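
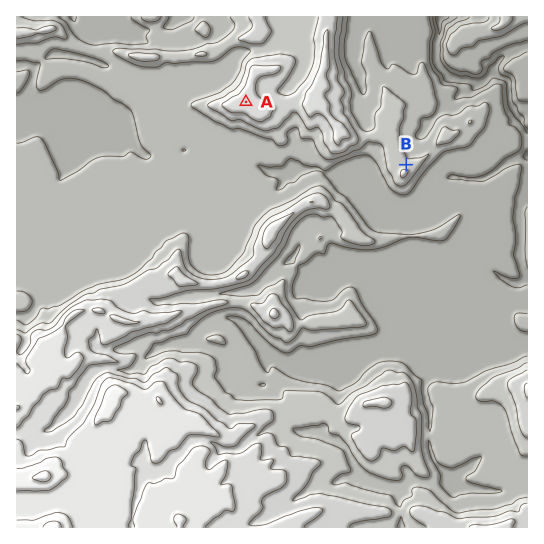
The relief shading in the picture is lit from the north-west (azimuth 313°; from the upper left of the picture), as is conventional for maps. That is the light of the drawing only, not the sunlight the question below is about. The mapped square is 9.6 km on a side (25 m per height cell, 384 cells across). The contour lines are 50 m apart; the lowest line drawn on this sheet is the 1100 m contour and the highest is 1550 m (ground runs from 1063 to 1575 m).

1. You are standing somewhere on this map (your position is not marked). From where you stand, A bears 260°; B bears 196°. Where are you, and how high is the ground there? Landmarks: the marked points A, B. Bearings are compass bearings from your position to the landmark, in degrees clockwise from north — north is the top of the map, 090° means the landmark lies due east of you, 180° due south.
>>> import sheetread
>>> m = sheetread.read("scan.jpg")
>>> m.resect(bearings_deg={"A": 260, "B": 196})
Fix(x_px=433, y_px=69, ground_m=1190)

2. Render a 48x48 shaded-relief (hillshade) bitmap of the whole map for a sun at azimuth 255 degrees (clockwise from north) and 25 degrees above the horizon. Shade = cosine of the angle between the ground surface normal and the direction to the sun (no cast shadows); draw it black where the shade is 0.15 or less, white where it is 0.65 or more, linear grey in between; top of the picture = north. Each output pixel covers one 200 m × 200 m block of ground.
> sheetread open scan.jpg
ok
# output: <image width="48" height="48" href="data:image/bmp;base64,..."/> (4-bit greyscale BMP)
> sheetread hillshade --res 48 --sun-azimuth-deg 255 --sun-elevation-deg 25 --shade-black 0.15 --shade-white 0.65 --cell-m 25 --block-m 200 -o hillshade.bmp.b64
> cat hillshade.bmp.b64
<image width="48" height="48" href="data:image/bmp;base64,Qk32BAAAAAAAAHYAAAAoAAAAMAAAADAAAAABAAQAAAAAAIAEAAATCwAAEwsAABAAAAAAAAAAAAAAABEREQAiIiIAMzMzAERERABVVVUAZmZmAHd3dwCIiIgAmZmZAKqqqgC7u7sAzMzMAN3d3QDu7u4A////AGiWNHiIipmXVnd3iYd2d3iId6ypdWVmVYiHZ4mHeZmXZ3h2ZomIdneIZqt1JHZ4iYiIiZh3eJiYd4dlZmeIdmZmVpljNod4mpmYiYd3aJiZh4dmd3ZWZmZmaKlTaIiIiJmFZ3h3Z4iah3dniHZVVnd5qHh1eZmZiJmFV3d3Znmrhndnd3ZmZ2e8lplEiJmZmHeGaIh3Z6h7lVd2ZlVndlrZeJYnmImaqkaHiph3eJl4lkd4dVVnZo3IiYM5mIiazVaJu5iIeJmXeZdVdkVnec2omXE5mHib3mZ4m7mHeImphjR3RFeImrupmWA5mHic71VmityGeJqWQRRndmeImrupmFA5mIic70Vnac62eJhCIzRndniYdpy5hjBKqZmc7ndmV77HZnYiNUVWZ5p2RIupdyBqiZqr3ZmGVZ2lJIYzRVVXiZZWVomqhyBoeJqru4mXdElzR6hUVUV5d3Z3eImqhiN3iJmZmruXdlZmNZllZTaYVniIiImZhkaIiIiImuyWZlVVdmh2ZnmFaKmIiIiIh3iIiIiImKu3VViGVoh4mZdWjMh4iIiId4iIiIiJmZmYdnmpd3h2Z4ZY3shomZmFV4iIiIiau4mbt4qod3ZVRHiM/5M4mZgyV4iIiImau3iKy4dTVmeHZlat2lA3eJUVeIiIiImqh1V4mpZVd3d3iZh4mTBXeZVHiIiIiJmYd2Z4iJmImImph2ZnmVNXeZd4mHeIiJmGeHiIiIh4qpmnI3q1JoVXiIiIiIiIiIh3h4iJiIiImrqSBHrKUld4h3iIiJl3iHiZdoiIiIiIiruTJom8tiWId4mZmIiJh4iHd4iIiIiIiaqVRomt6SKKeLymZ4iah3iHdniIiIiIiZmXVoic/CBamcpEZ4mYd3eIdneIiImIiZmHd4ib3HE4q7QVd4iZh3eHZneIiJmIiYiIeIiJqqhWqlE3iIiJmHeHZneImYiIiYeIiIiImZq5UgNomZh5mYd3ZHeIiYiImXeJiIiIiImpQDaJq5Z4mIh3U3eIiIiIqGeJmIiYh3iYVGiK7nNXiImoU3eIiIiIl3iImYiHd4iZh4ic/WJGiZh5ZHiIiIiIiIiIiYh3mYiauWes6lZVeZl1VoiIiIiIiJiIiIiJqpic7XR6xzeXeIiHU4iIiIiIiZiIiZmqu5ec7YM5pTeshWd3U4iIiIiIiZiImru82me8zFA6pUabh2VmMoiIiIiImZiJq93Mt1fMpxFrpkaIiYVTNoiIiIiJmYibzN25dWjLdBJ7p1ZleHdRbYiIiIiZiIiZmau4RGjKZCFrpmdlRXhjn4iIiJmYiIiIiJrLZnisgwGLhndSJVqWv4iIiZiImpmImZrep2WMkgKqZ3cwbKZs7IiIiIib3JeJmYjOp2VrsgS4V3cF+4RsuZmImZm8p2V5mGWMuXZ8sQa3V4gq+XdXq5h5lmeGZ4d4mpqrlmisogWnV4g6+neId3eGEXiImrmKuWnMllecswSXZ4k224iXZ1ZjBaiJvaVYuXq7lmeLtQKHaIkSq5nLZQ=="/>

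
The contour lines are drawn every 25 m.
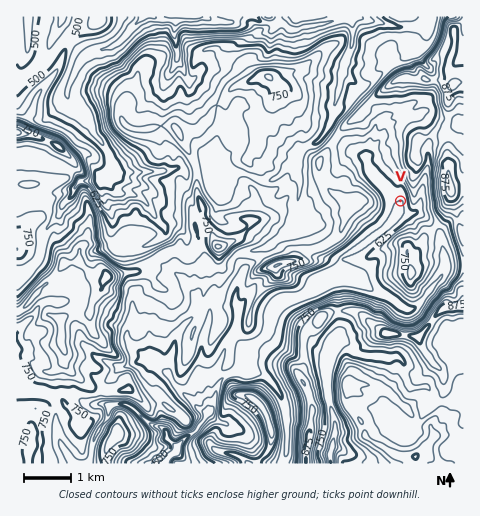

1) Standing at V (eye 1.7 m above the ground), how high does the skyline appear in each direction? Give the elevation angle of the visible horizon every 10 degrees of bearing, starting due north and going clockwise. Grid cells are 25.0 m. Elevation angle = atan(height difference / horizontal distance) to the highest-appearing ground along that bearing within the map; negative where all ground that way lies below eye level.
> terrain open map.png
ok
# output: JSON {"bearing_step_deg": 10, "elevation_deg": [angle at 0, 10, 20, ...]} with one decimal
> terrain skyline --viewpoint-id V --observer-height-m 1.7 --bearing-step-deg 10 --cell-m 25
{"bearing_step_deg": 10, "elevation_deg": [7.1, 10.2, 12.6, 14.1, 14.4, 14.4, 14.9, 16.4, 16.6, 15.2, 12.9, 9.5, 8.1, 6.7, 8.0, 8.3, 8.1, 9.7, 8.8, 6.3, 4.5, 3.6, 2.2, 2.0, 4.7, 7.2, 9.4, 10.2, 8.8, 5.9, 3.7, 2.7, 2.8, 3.9, 3.7, 5.0]}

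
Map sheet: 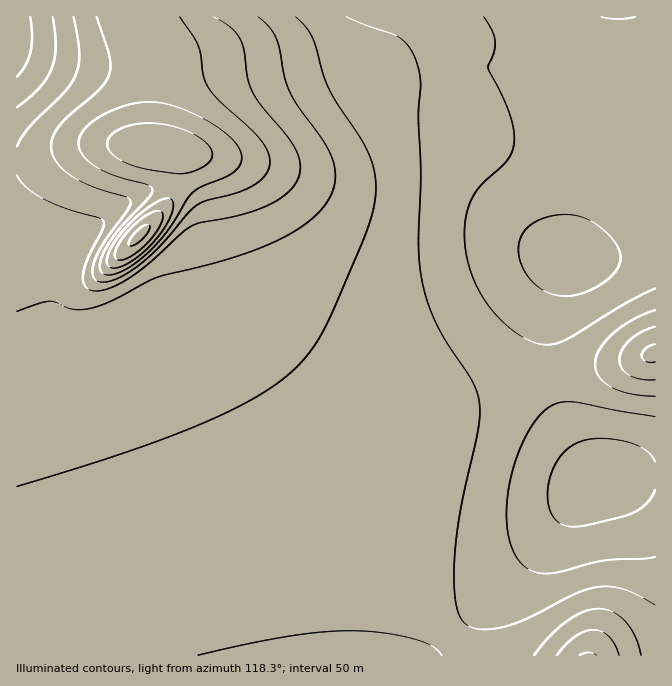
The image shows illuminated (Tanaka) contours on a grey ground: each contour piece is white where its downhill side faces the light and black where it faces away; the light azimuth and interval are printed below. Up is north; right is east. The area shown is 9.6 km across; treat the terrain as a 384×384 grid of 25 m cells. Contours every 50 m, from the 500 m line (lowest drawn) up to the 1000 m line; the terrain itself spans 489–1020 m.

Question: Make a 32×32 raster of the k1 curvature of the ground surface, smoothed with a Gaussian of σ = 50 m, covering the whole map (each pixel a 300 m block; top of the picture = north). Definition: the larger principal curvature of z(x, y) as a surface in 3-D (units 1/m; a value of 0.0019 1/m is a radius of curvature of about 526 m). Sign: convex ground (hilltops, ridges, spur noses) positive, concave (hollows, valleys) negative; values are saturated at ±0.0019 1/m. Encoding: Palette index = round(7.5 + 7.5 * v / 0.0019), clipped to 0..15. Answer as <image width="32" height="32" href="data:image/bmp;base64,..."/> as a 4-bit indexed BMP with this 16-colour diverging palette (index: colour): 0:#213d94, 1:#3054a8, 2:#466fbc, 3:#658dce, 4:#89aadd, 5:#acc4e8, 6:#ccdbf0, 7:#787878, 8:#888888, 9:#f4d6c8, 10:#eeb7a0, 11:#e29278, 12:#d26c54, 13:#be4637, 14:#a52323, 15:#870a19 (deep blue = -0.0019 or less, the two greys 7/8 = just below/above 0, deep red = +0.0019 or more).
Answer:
<image width="32" height="32" href="data:image/bmp;base64,Qk12AgAAAAAAAHYAAAAoAAAAIAAAACAAAAABAAQAAAAAAAACAAATCwAAEwsAABAAAAAAAAAAlD0hAKhUMAC8b0YAzo1lAN2qiQDoxKwA8NvMAHh4eACIiIgAyNb0AKC37gB4kuIAVGzSADdGvgAjI6UAGQqHAIiIiIiIiIiIiIiIiIiId4iIiIiIiIiIiIiIiIiIiHiIiIiIiIiIiIiIiIiIiIiIiIiIiIiIiIiIiIiIiIiIiIiIiIiIiIiIiIiIiIiIiIiIiIiIiIiIiIiIiIiIiIiIiIiIiIiIiIiIiHeIiIiIiIiIiIiIiIiIiIh3eIiIiIiIiIiIiIiIiIiId3eIiIiIiIiIiIiIiIiIiHd3eIiIiIiIiIiIiIiIiIh3d3iIiIiIiIiIiIiIiIiIh3d3iIiIiIiIiIiIiIiIiIh3d4iIiIiIiIiIiIiIiIiIh3eIiIiIiIiIiIiIiIiIiIh3iIiIdoiIiIiIiIiIiIiIiIiIiHaIiIiIiIiIiIiIiIiIiIiIiImpiIiIiIiIiIiIiIiIiIiavqiIiIiIiIiIiIiIiIiInHj7iIiIiIiIiIiIiIiIiI22f6iIiIiIiIiIiIiIiIiJ+mnZiIiIiIiIiIiIiIeIiJ/JuYiIiIiIiIiIiIiHiIiJzJiIiIiIiIiIiIiIiIiIh3h3eIiIiIiIiIiIiIiIh3d3d3iIiIiIiHd4iIiIiHd3d4iIiIiIiId3eIiIiIiIiImYiIiIiIiHd4iIiIiIiIiIiIiIiIiId3eIiIiIiIiIiIiIiIiIh3eIiIiIiIiIiIiId3iIiId4h4iIiIiIiId4iHd4iIh3eHeIiIiI"/>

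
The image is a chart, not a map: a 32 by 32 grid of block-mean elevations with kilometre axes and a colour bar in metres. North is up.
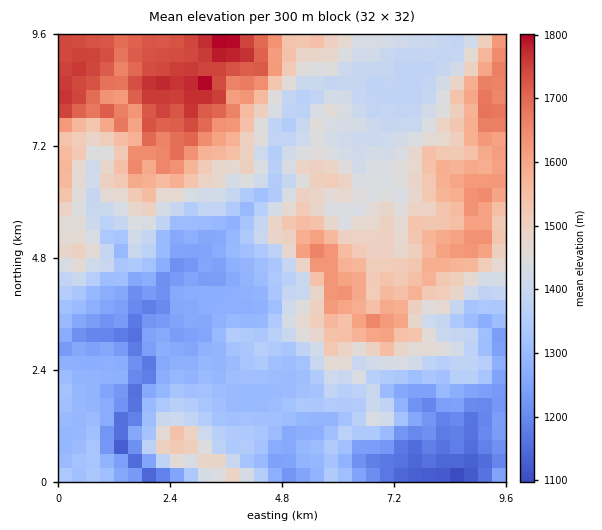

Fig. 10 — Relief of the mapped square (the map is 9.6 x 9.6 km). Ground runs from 1070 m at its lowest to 1820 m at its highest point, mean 1430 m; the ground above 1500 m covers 28.5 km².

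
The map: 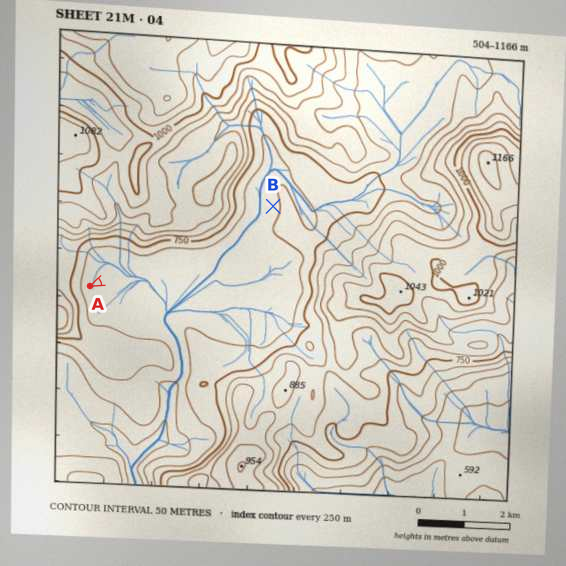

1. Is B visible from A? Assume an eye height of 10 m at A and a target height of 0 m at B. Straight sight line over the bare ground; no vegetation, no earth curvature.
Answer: no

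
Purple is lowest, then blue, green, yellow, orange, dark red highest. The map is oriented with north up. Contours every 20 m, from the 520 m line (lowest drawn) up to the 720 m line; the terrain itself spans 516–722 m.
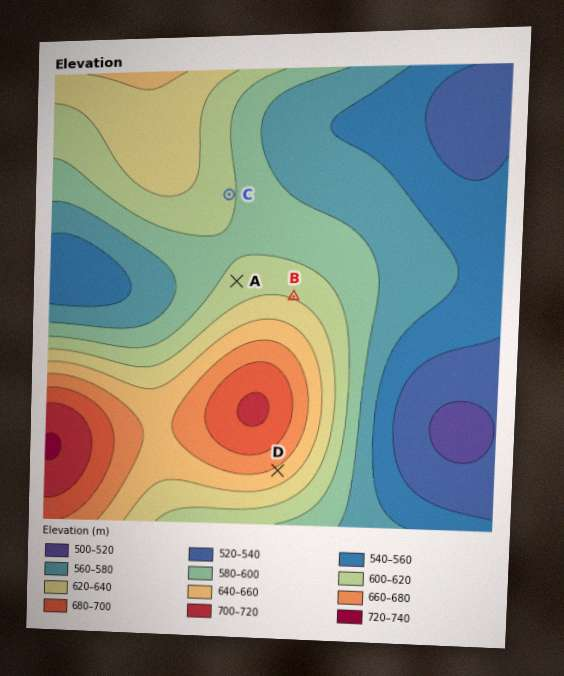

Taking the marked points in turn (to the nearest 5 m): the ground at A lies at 605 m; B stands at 620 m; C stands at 605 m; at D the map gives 655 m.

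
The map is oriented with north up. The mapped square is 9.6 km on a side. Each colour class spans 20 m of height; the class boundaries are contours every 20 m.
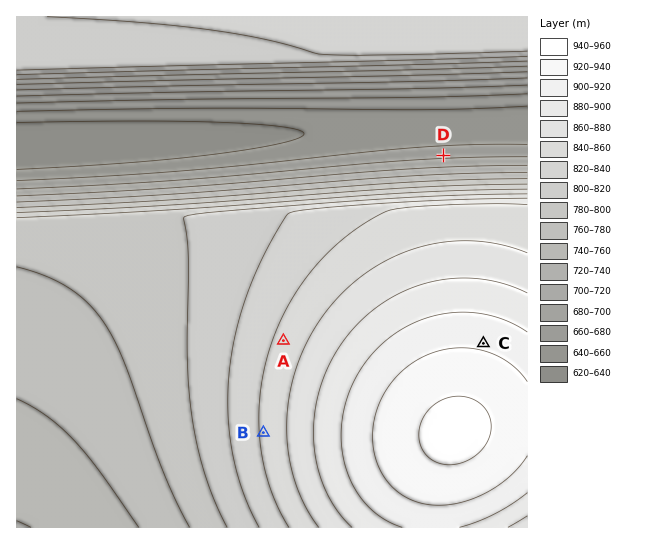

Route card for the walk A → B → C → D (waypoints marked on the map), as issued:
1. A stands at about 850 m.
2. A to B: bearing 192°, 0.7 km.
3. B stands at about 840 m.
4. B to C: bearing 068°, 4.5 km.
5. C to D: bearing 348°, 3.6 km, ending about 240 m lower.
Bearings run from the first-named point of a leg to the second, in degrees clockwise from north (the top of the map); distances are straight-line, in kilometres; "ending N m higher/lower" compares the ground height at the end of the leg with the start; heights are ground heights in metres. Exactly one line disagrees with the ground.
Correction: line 2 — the distance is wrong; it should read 1.8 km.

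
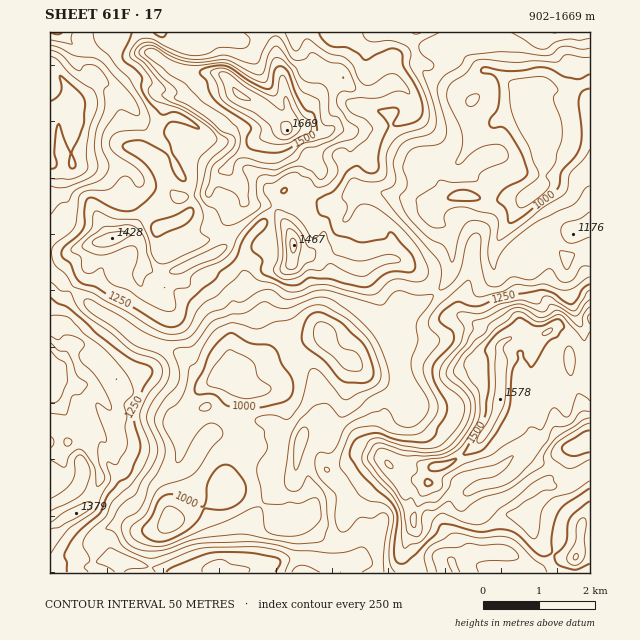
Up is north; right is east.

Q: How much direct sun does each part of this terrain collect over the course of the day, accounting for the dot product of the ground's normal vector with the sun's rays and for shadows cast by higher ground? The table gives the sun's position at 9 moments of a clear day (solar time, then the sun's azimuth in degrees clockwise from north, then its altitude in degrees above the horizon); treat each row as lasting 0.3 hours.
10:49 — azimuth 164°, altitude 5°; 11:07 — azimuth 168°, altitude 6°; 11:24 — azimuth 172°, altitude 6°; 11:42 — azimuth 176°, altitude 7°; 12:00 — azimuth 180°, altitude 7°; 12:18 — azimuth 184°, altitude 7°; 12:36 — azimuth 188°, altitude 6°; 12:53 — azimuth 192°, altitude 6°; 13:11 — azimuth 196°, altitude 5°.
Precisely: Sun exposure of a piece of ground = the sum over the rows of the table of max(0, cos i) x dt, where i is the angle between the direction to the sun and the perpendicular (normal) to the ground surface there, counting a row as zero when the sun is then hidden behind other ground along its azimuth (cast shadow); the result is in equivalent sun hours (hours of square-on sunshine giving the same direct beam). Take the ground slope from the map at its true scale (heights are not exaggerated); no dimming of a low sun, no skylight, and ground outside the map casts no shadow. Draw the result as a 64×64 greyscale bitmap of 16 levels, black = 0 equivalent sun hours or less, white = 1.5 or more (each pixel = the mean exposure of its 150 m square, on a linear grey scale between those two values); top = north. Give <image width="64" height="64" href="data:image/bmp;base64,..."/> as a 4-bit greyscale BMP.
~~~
<image width="64" height="64" href="data:image/bmp;base64,Qk12CAAAAAAAAHYAAAAoAAAAQAAAAEAAAAABAAQAAAAAAAAIAAATCwAAEwsAABAAAAAAAAAAAAAAABEREQAiIiIAMzMzAERERABVVVUAZmZmAHd3dwCIiIgAmZmZAKqqqgC7u7sAzMzMAN3d3QDu7u4A////ADFDNFRXljAAASIiIjRWeHd3eIlTeoQREkQzMzI3dp78ITUyNDIAAAAAABAAABJGZDIiMiNYhSEkQgAAAVqlV6hlMQAQAAAAAAAAAAAAAAAAAAAAIjWIeJqFMyJHqnMAA2dUIAAAAAAAAAAAAAAAAAAAAAAiI4zMuXm7qqunQhACeXeDAAAAAAAAAAAAAAAAAAFjATITm5l4ve3cy4VDISNIuqtQAAAAAAAAAAAAAAAAA2dUQhJkNYzdyqqoZEQyIwKd25UQAAAAAAAAAAAAAAAUNHhlNDNZq7hVVVMjRTEBAAOaZmQwAAAAAAAAAAAAABMjZ4mHNKy4dlREIRNFQgAQAAR4h2MAAAAAAAAAABIQMyNmi6p4yqZpmIdTAUeYIHIABZmYYyAAAAAAAAACZlaGRFaKyYerpzWs3KdBElqlJRAEl4l2QxAAAAAAABJWWKdmZ5y1RVVFEBNr24UzNHsDQAMjeJhjIQAAAAAAETVYhmZou4MhFJqUAABaunUxJncwNAVUaHQREAAAAAARJVQiRnqoQhIle8uXQASZhBAAhmekNlVmZSERAAAAARElQQAlREIAAAABa8uXIEcwAAAErYNlVUQyERIgAAARIiRRAAEQAAAAAAAEuniFJZUAACM1I0MzIRABESIRESIyElIAAAAAAAAAAABKdnhli6QAYRASIiIQAAEREiERIzIAIiAAAAAAAAAAAASVRWZn3pQzMiIjMhABEiERACNEQQABIQAAAAAAAAAAAGdDR3ae3og0MjVCIjNFRDIREQAAAAABAAAAAAAAAAAAN1RnV4mdl0QzYhNlVmQiQwAAAAAAAAAAAAAAAAAAAAAmVFImhXllVTYxV3d3dhAAAAAAAAABAAAAAAAAAAAAERRDQjZCZzV3ZRRkSJh2QAAAAAAAAQEAAAAAAAAAAARCIzMyNCJWVTEQFCFHiGVSAAAAAAEhEQAAAAAAAAADdzIyMzMjIUNDEAAiATREQ0YQAAABIzIhAAAAAAAAACVkMzNENDIhIiEQASAAAAERRlMhIiM0MxAAAAAAAAAAABNDM1ZVQSEiAAASEAAAAANmZlVmVEMhAAAAAAAAAAAAATUwI0ZSI0MAJCEAAAABSZd2Znh2UyEAAAAAEQAAAAAAATJXVXVXQwABAAAAABfNqId3eIdUMgAAEiMyEAAAAAAAAVZEmlchAAAAAAACjNyYiJmHd2VUIAEkZTIQABIhAAAABEEncgAAAAAAADm5mHeKu5dmd3ZTNXd1MhAAE1MQAAAAAAAQAwAAAAAVmodlVoq7qGZ5mImZl1MiEAAAEhAAAAAAAAABAAAAA4qYh1NXiZiZdnm7y6l1RGQiIQAAAAAAAAAAAAAAAAFql4hBI3d3ZleIec3cqZm8lkREIAAAAAAAAAAAAAAASIiIgxE3h4dmRYu83d7t7tuXZWZSAAAAAAAAAAAAAAWHZmZleIZEV3h1jf/sreyqqYiZmFMAAAAAAAAAAAAAJGZCEkdDaqllZmdoiv7Ll4h3isymMgAAAAAAAAAAACNDRmMQEwAAS+2nZkEBZqlmQhFImEIQAAAAAAAAAAAAJYeKunMgAAAAOLllZCJWNEIAAAAQAAAAAAAAAAAAAAAQFIq8y3IAAAAAN1NDM0QQIQAAAAAAAAAAAAAAAAAAAQAAASV4QAAAAAADgxEzEAAQAAAAAAAAAAAAAAAAAAATEAAAAAAAAAAAAUaZITMAAAAAAAAAAAAAAAAAAAAAAAIRAAAAAAEyAAATWJukMQAAAAAAEAAAAAEQAAAAAAAAAAEAAAAAAUdzAVZVittAAAABEAAAAAAAAAAAAAAAAAAAEAEAAAAAI1hmp0NFRBAAERERAAAAAAAAAAAAAAAAAAAAAAAAAAACM0Z3VEMQAAAVVTAAAAAAARAAAAAAAAAAAAAAAAAAABMQARVnYyNBATi5dDMzIREiIyEAAAAAAAAAAAAAAAABMwASFpcxWaYkaKmImrhCERE0QxAAAAAAAAAAAAAAABRSAEISVROd79qnQ1mIdSERIiESIQAAAAAAAAAAAAABRzETQgACi9287GIAN2QyMyIiIhEiEQAAAAAAEAAAABVjADQxAABamau3VEM2ZURVM0QzIQERAAAAAAAQAAABIhABRCEAABaZve3czcmGVXh3ZkMhAAAAAAAAABAAABAAABRDEAASMTae//3NuoZWiruXQiEAAAAAAAAAEAAAAAAAEiEBWbhCNWRGZBNCIzNqy5UxERAAAAAAAAERAAAAAAAzAEvoN7u6YQABAAAAARSJcxASMgAAAAAAEiAREAAAAmec/oet7KYQAAEAAAADQjUxACMzIAAAAAASUiEREQAYzf+nis3JUAAAASAABIh1QhABIjMhAAAAERFTMzMgAnl1NGZnZ0EAAAAAEjeYiZhRAREREiEAAAASECJFUhJXURaHVEVjAAAAAAACdxACZRACMyABEAAAASMgA3cxR4dErJdmiFAAAAAAAAExAAAAABRnYwABMiIjQ0QndUeYiJu4UyERAAAAAAAAEQAAAQAANGeGMTaJl4dkNHiJu5d77sUQAAAAAAAAAAAAAAARMQEREkaaqqq963VWzLuZdBJmIAAAAAAAAAAAAAAAAAAAEQACWLupib3airr8YjVDEAAAAAAAAAAAAAAAAAAAAAADM2dkRGZ3iIrcuspCM0QxAAAAAAAAAAAAAAAAAAAAACaHZBFGZmZTOKqZ"/>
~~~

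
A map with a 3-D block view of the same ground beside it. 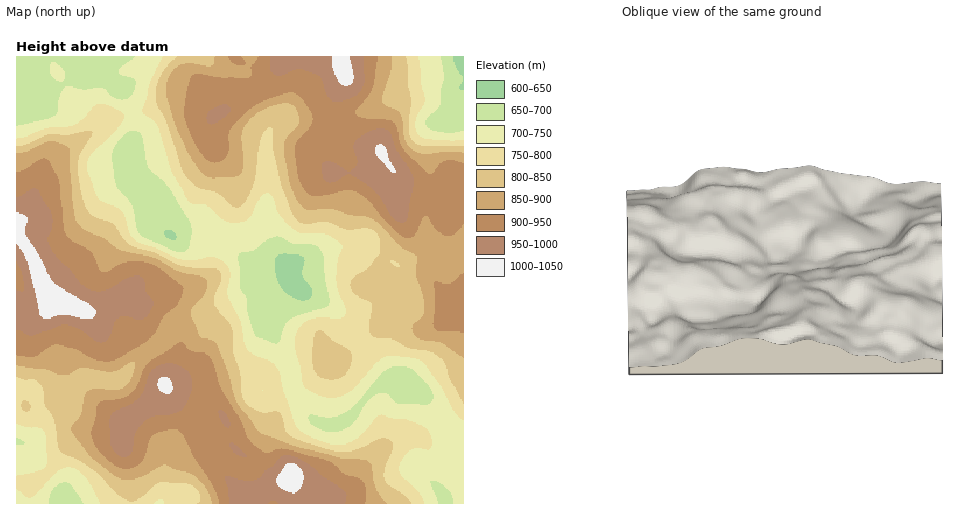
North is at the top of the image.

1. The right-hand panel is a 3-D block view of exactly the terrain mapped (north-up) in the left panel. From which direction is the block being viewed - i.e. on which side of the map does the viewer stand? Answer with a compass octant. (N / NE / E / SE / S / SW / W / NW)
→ W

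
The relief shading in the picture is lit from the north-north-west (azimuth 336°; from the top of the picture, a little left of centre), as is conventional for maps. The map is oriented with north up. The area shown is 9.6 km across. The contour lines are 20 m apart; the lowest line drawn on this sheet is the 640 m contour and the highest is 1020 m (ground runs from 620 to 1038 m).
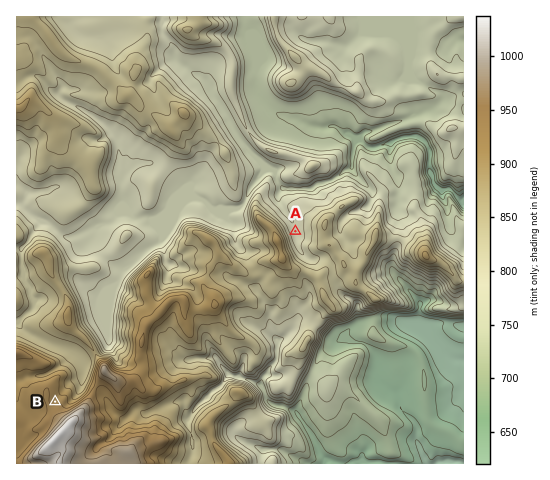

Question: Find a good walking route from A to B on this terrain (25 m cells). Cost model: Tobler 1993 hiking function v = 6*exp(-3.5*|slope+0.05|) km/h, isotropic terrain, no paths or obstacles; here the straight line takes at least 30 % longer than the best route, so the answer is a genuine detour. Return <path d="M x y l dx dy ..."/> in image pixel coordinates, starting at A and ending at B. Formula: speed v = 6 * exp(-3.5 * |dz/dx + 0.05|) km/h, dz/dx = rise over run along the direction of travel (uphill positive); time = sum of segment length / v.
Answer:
<path d="M295 231l-3 7 0 26-2 5-2 1-9 4-3 0-24 12-14 14-7 4-4 4-5 10-1 1-5 2-6 6-7 3-1 2-6 11-1 1-7 4-5 0-23 12-7 7-37 18-1 0-5-2-8 0-8 5-11 10-12 6-3 0-5-2-8 0"/>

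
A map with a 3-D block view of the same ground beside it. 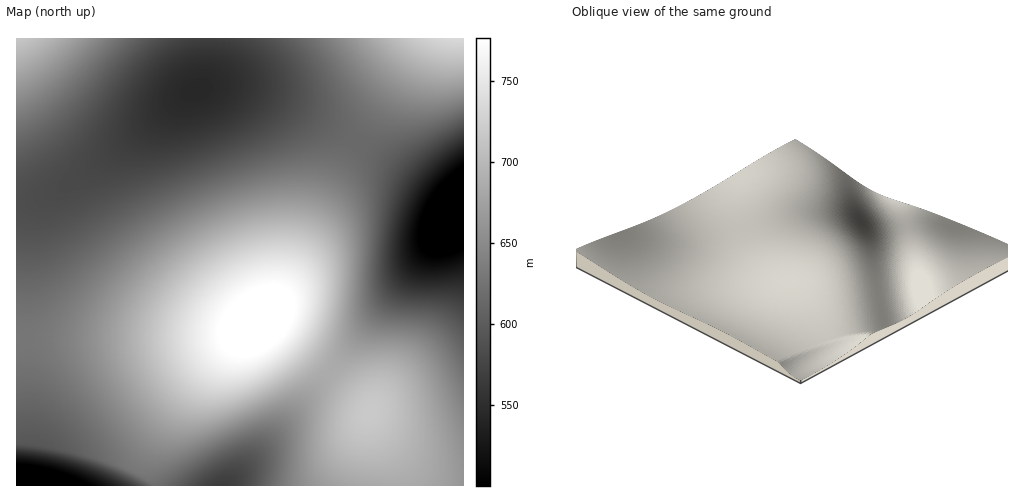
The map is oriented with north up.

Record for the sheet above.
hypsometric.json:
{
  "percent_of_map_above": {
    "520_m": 97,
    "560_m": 91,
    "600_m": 71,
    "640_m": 46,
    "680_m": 27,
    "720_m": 10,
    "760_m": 4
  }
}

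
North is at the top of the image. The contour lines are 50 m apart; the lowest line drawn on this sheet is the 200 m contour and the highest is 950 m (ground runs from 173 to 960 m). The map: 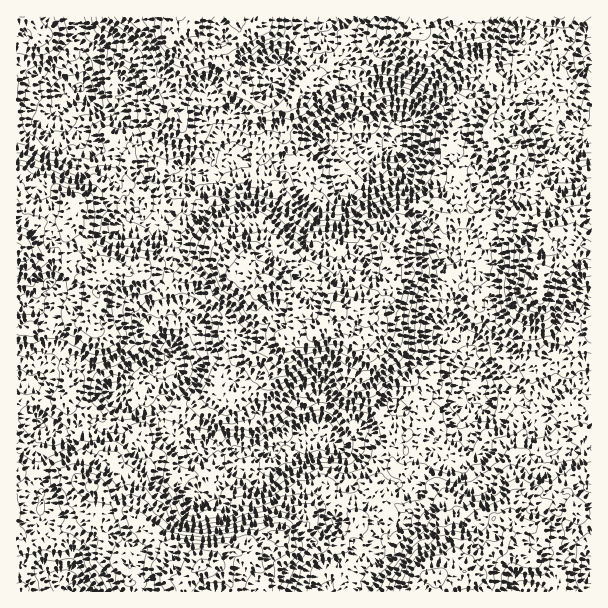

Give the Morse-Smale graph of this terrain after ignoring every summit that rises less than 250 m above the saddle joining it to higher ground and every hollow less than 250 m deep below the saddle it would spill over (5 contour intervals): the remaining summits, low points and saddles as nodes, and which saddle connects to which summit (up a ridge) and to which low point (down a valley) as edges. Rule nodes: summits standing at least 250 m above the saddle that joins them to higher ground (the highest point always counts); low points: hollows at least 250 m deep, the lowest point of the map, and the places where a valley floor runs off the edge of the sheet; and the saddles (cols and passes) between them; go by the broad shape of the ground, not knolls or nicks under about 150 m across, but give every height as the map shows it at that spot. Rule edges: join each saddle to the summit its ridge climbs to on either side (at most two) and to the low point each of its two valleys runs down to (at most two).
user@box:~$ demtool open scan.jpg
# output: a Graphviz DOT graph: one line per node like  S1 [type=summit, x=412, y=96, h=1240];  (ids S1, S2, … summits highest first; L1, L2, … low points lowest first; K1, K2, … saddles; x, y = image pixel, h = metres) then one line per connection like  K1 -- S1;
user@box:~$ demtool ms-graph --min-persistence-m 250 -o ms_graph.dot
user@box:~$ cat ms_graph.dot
graph terrain {
  S1 [type=summit, x=203, y=564, h=960];
  S2 [type=summit, x=339, y=311, h=927];
  S3 [type=summit, x=434, y=578, h=920];
  S4 [type=summit, x=179, y=17, h=907];
  S5 [type=summit, x=539, y=288, h=896];
  S6 [type=summit, x=425, y=17, h=883];
  S7 [type=summit, x=17, y=248, h=863];
  L1 [type=low, x=393, y=146, h=173];
  L2 [type=low, x=320, y=431, h=252];
  K1 [type=saddle, x=167, y=276, h=593];
  K2 [type=saddle, x=582, y=314, h=589];
  K3 [type=saddle, x=419, y=206, h=572];
  K4 [type=saddle, x=458, y=180, h=563];
  K5 [type=saddle, x=339, y=53, h=559];
  K6 [type=saddle, x=374, y=530, h=532];
  K7 [type=saddle, x=140, y=143, h=495];
  K8 [type=saddle, x=419, y=408, h=471];
  K1 -- S2;
  K1 -- S7;
  K1 -- L1;
  K1 -- L2;
  K2 -- S5;
  K2 -- L1;
  K2 -- L2;
  K3 -- S2;
  K3 -- S5;
  K3 -- L1;
  K3 -- L2;
  K4 -- S2;
  K4 -- S5;
  K4 -- L1;
  K5 -- S4;
  K5 -- S6;
  K5 -- L1;
  K6 -- S1;
  K6 -- S3;
  K6 -- L2;
  K7 -- S2;
  K7 -- S4;
  K7 -- L1;
  K8 -- S1;
  K8 -- S2;
  K8 -- L2;
}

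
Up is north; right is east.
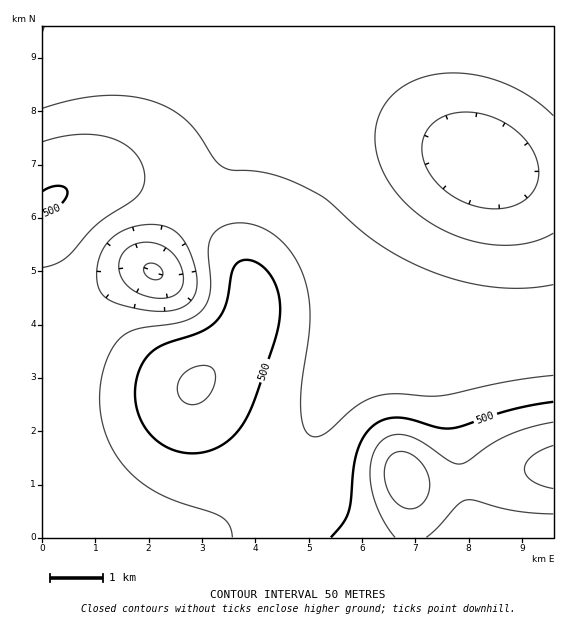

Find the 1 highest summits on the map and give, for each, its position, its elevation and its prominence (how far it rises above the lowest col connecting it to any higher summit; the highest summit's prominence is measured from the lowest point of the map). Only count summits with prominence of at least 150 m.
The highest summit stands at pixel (405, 479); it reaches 637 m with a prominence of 368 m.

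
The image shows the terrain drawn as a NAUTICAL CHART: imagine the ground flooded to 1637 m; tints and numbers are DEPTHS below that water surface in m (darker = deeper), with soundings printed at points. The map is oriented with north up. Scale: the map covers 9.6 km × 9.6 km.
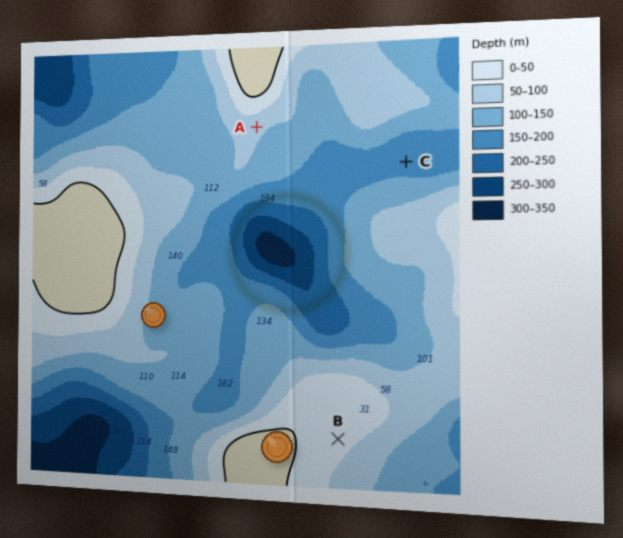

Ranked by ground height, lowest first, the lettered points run C A B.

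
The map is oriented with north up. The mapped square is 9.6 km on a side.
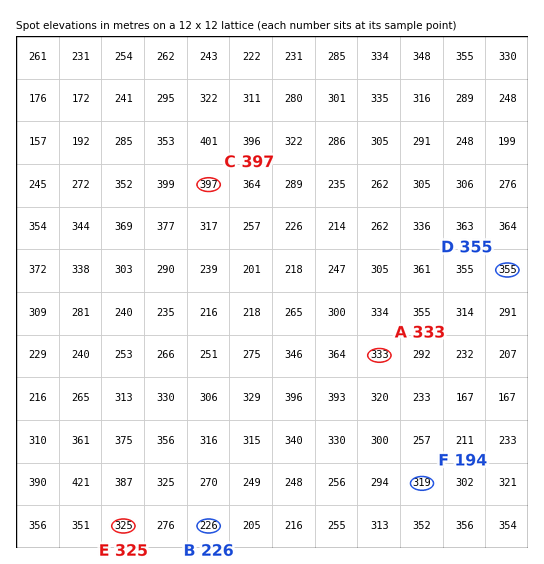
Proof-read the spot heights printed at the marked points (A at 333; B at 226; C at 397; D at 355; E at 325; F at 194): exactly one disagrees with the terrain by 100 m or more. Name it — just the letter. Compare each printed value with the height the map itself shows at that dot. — F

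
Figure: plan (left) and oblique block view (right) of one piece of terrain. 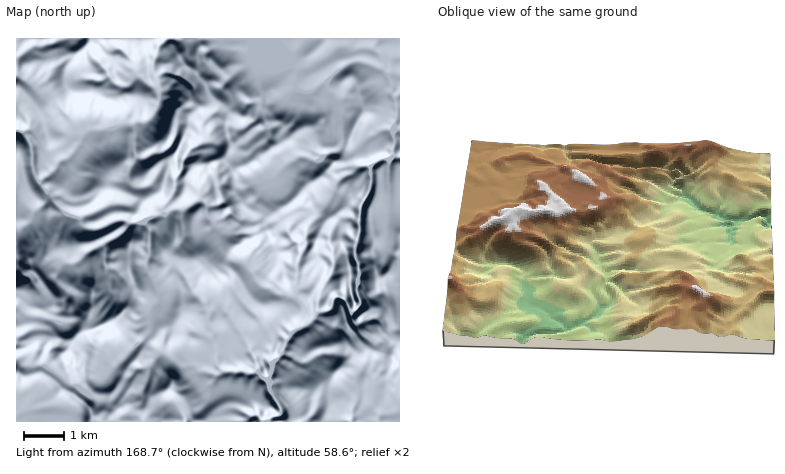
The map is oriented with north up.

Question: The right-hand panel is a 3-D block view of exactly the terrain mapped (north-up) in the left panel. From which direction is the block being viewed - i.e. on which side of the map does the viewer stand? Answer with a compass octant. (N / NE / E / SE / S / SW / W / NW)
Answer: W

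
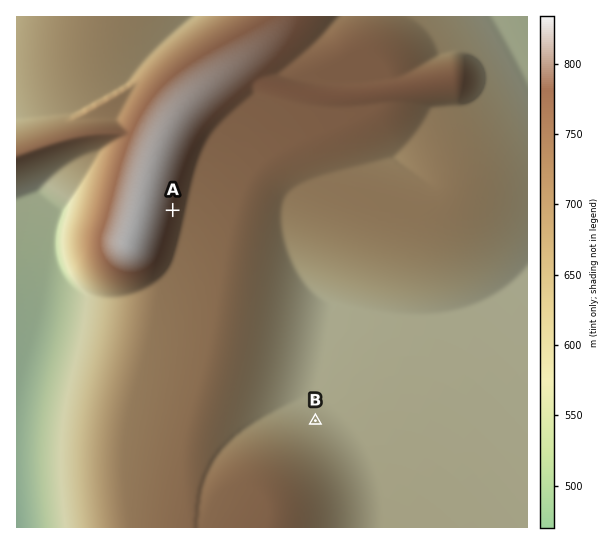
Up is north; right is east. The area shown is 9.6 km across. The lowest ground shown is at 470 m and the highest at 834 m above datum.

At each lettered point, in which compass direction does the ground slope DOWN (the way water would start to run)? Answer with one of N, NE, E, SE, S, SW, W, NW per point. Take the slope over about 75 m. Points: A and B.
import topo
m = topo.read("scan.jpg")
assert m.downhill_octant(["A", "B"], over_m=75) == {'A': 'E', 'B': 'NE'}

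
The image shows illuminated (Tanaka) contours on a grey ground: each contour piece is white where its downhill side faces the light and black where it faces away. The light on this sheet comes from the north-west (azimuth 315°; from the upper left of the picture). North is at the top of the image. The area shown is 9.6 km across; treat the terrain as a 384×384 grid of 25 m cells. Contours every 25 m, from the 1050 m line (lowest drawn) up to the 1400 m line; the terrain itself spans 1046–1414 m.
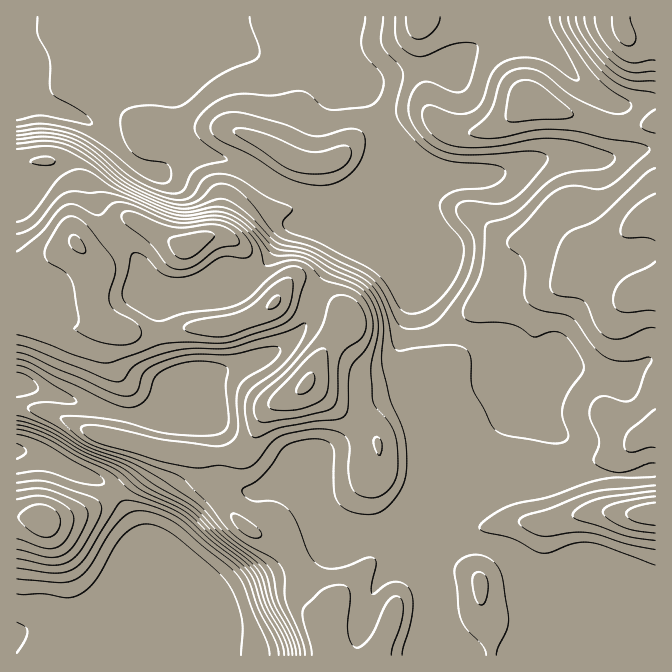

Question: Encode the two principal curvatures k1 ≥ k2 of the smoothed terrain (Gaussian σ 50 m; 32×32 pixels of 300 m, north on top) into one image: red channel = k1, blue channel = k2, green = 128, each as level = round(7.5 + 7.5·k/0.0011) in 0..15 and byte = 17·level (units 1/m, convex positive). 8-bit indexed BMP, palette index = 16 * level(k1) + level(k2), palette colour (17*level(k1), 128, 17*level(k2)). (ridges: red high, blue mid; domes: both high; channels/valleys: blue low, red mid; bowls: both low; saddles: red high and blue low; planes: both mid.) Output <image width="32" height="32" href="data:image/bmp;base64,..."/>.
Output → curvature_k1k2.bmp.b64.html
<image width="32" height="32" href="data:image/bmp;base64,Qk02CAAAAAAAADYEAAAoAAAAIAAAACAAAAABAAgAAAAAAAAEAAATCwAAEwsAAAABAAAAAAAAAIAAABGAAAAigAAAM4AAAESAAABVgAAAZoAAAHeAAACIgAAAmYAAAKqAAAC7gAAAzIAAAN2AAADugAAA/4AAAACAEQARgBEAIoARADOAEQBEgBEAVYARAGaAEQB3gBEAiIARAJmAEQCqgBEAu4ARAMyAEQDdgBEA7oARAP+AEQAAgCIAEYAiACKAIgAzgCIARIAiAFWAIgBmgCIAd4AiAIiAIgCZgCIAqoAiALuAIgDMgCIA3YAiAO6AIgD/gCIAAIAzABGAMwAigDMAM4AzAESAMwBVgDMAZoAzAHeAMwCIgDMAmYAzAKqAMwC7gDMAzIAzAN2AMwDugDMA/4AzAACARAARgEQAIoBEADOARABEgEQAVYBEAGaARAB3gEQAiIBEAJmARACqgEQAu4BEAMyARADdgEQA7oBEAP+ARAAAgFUAEYBVACKAVQAzgFUARIBVAFWAVQBmgFUAd4BVAIiAVQCZgFUAqoBVALuAVQDMgFUA3YBVAO6AVQD/gFUAAIBmABGAZgAigGYAM4BmAESAZgBVgGYAZoBmAHeAZgCIgGYAmYBmAKqAZgC7gGYAzIBmAN2AZgDugGYA/4BmAACAdwARgHcAIoB3ADOAdwBEgHcAVYB3AGaAdwB3gHcAiIB3AJmAdwCqgHcAu4B3AMyAdwDdgHcA7oB3AP+AdwAAgIgAEYCIACKAiAAzgIgARICIAFWAiABmgIgAd4CIAIiAiACZgIgAqoCIALuAiADMgIgA3YCIAO6AiAD/gIgAAICZABGAmQAigJkAM4CZAESAmQBVgJkAZoCZAHeAmQCIgJkAmYCZAKqAmQC7gJkAzICZAN2AmQDugJkA/4CZAACAqgARgKoAIoCqADOAqgBEgKoAVYCqAGaAqgB3gKoAiICqAJmAqgCqgKoAu4CqAMyAqgDdgKoA7oCqAP+AqgAAgLsAEYC7ACKAuwAzgLsARIC7AFWAuwBmgLsAd4C7AIiAuwCZgLsAqoC7ALuAuwDMgLsA3YC7AO6AuwD/gLsAAIDMABGAzAAigMwAM4DMAESAzABVgMwAZoDMAHeAzACIgMwAmYDMAKqAzAC7gMwAzIDMAN2AzADugMwA/4DMAACA3QARgN0AIoDdADOA3QBEgN0AVYDdAGaA3QB3gN0AiIDdAJmA3QCqgN0Au4DdAMyA3QDdgN0A7oDdAP+A3QAAgO4AEYDuACKA7gAzgO4ARIDuAFWA7gBmgO4Ad4DuAIiA7gCZgO4AqoDuALuA7gDMgO4A3YDuAO6A7gD/gO4AAID/ABGA/wAigP8AM4D/AESA/wBVgP8AZoD/AHeA/wCIgP8AmYD/AKqA/wC7gP8AzID/AN2A/wDugP8A/4D/AIeYh4eHh4eHd4eHh2Ni5beGlsd1dnd2loaHh4eHh4eHhoaHd4eHh4eHh3eEgbboqIZz2JaFhZeoloeHh4eHh4eGdoaGh4eHh3d3doKm6KeYqHO3uISFmKiGh3eHh4eHh4Z1lpWGh4d3d3d1YrbHl5eohZS2hXWYuIV3h4eHh3eHhpenloV3d3d2dHFz1LandoanhnWGlqiohYeGh3d3dYWXuamYdXV3dnOBlfjXt4Z2doaXh4d2hYR1hZd0dHOFhbfKqKiGdWVzYqb46JeYhYeFhYWHh5ent7e4uLe2t8jIx7q3x8aTg4Sm5teGh5eGhZeYloSHh3aFlpeXt9jn6PiHloWDgZKnx8emhYSFdoeFmJi5lIeHd4eGdXSEg4OCgoSDgIBwlKamtqaWqIZ1d3WYmMiVhoeHh4eXl5eWlZVzcXCC6Pj39/fXxrbHlmV0ZIWYyIWGd4eHl5eHdoaHqKeU5vb4xpOCc3N0Y7bGhoaFpae4hId3h4d2dnaGh5eXl/bnk4GBlJSHd3eDqNnYuLemhpZ0hoaHh4d3h4eYmIaHYYGEhqi4hnZ3d5Sml8fZqIWXhoWYmId3h3eHhoeGdZdzl5iXp5aFc3JygoNzhdi3daaElpiYh4eHh4d3dZaGhqanqKiXqLfGpqemhHJwlNaWt4KGh4eHh3eHh3WGmJd2t6iYh6jJtsb4+Pj3t6SBpqjao4SGlpaGdoaGdoeYl3aGhoeHpoV0dIODgrX4yYKXydqTY3WWuJiXl5iXlpiYl4d2dpendXWDg4V3cqb4pNXZt5CHd3SWp4eHmJiHh5iXlpeHl6iVhKi5hGOksdj6tYOAhYd3dnS3h3aHiIiHhnemp6i4hoOFyNnXxvnEg5GAdId3d3d3ZKeYh4eIh5eHdnWWyaeTt/f25fn6tnFidIeHh4d3h4SntpenmIeHl6iXdIW3hbX454NQobKTlqeXh5enl4eWtsmXdoeomIeGmJh2hJWn9qRwYHOmqZZygoOEg3WGhoaFhHV2dZeol4aHl7entvilcIN1lZSSgYTI2Ni4hIeHhYODc4SEhIWFdXWX5/nppYCFmJeFhJW317eGh8ilh4SVuLinlnR0dHSFhINykoCAdZiYl5a3ybiXhnZ2l6aFlcnIt8fIp5e3x8fGyHWEhYeXl4eHhoeXhnaHh3d2doWnuIdldqeoyMemhHOEd4eYh4eHh3d3h4eHh4eHh3d3dpandnaGqamodXKDlYV3h4eHd3eHd3eHh4d2h4eHh4Z2lZV2dpWml5WChJe5p4eHh4d3d4d3d3d3doeHh3eHlpeol4aHhoWFhIOHuLmmh4iIh4d3d3d3d4eHiIiIh4d2hqi5loeHd3aVprm4mIY="/>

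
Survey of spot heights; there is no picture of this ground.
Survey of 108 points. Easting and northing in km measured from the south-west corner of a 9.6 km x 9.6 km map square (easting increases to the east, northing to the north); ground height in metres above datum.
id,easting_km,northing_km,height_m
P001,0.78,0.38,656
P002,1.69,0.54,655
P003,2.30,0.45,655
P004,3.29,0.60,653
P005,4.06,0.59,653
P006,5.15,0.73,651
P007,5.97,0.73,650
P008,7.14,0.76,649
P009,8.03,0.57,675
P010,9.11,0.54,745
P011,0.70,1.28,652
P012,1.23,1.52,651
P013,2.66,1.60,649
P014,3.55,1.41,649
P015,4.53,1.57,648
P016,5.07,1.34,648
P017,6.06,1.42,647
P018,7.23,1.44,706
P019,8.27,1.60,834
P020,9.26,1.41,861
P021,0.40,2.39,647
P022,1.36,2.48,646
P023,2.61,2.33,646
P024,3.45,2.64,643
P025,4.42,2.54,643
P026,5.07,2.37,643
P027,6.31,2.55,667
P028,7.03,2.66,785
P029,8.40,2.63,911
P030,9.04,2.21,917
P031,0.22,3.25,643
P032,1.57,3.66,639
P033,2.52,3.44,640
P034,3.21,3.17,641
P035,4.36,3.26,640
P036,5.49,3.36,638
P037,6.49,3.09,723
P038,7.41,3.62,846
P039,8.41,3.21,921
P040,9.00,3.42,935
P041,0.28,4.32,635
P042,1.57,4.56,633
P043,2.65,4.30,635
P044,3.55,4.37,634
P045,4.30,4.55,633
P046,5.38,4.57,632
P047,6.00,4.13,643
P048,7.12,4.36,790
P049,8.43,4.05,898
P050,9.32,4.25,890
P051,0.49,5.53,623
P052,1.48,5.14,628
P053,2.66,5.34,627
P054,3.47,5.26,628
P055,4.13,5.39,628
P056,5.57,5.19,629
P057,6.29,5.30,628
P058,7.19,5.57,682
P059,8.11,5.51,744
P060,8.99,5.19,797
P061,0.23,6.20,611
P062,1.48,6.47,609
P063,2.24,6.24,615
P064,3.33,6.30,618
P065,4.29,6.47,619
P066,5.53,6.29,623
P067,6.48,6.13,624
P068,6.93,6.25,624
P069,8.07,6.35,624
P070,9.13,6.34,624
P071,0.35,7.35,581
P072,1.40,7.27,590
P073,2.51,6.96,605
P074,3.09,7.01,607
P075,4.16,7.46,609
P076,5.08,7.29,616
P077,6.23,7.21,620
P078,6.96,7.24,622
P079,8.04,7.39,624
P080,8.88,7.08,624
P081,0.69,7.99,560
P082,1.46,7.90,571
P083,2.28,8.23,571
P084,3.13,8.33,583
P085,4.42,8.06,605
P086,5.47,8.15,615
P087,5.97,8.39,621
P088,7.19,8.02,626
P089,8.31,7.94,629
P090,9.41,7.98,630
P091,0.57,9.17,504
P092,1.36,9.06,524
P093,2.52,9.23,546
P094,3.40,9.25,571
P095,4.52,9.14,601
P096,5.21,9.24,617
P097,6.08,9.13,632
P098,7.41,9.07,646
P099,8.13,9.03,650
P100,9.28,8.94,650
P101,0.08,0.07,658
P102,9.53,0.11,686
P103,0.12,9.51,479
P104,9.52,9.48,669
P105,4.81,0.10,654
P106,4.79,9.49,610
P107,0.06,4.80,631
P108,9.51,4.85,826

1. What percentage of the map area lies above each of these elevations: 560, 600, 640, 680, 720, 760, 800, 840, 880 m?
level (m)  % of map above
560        96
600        89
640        48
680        17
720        15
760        12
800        10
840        7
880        5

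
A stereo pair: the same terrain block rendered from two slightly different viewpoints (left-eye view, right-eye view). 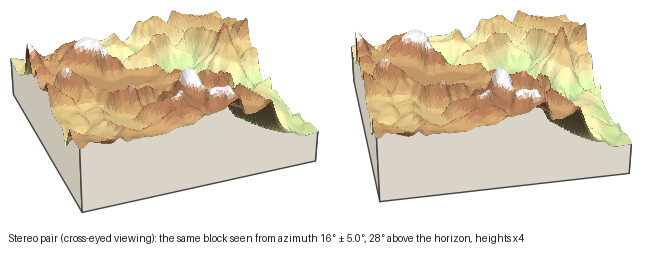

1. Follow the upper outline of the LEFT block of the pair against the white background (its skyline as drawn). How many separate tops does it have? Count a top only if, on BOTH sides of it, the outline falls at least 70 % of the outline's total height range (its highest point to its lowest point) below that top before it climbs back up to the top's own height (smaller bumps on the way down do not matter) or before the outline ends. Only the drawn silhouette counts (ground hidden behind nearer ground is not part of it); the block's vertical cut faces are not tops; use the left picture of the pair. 0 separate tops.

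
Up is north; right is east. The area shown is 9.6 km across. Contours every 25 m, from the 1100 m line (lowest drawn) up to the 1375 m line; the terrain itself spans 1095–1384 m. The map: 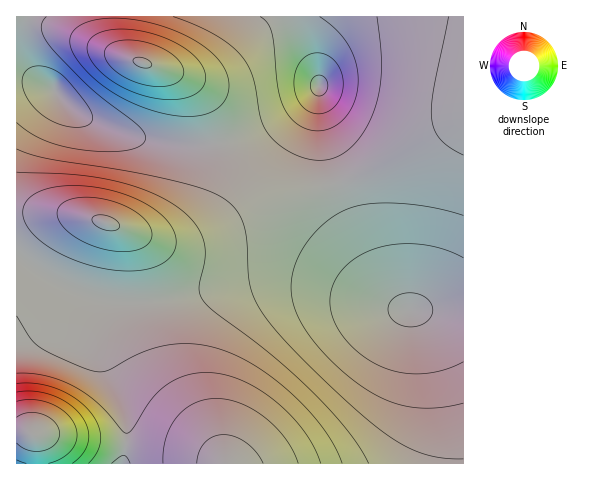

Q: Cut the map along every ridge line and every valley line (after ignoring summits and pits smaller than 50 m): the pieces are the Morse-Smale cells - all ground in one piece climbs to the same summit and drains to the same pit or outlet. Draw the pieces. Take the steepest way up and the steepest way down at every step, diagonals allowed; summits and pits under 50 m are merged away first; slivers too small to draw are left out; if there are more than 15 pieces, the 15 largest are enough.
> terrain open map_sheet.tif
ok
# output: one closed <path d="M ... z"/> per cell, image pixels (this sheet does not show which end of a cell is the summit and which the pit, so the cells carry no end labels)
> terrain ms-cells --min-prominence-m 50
<path d="M292 280l-34 0-77 17-24 4-28 0-11 3-5 7-7 16-2 9 0 19 20 55 3 15-1 19 56 7 29 8 9 5 243 0 1-153-66-2-72-22z"/><path d="M340 183l-75 19-23 10-39 23-21 6-29-2-54-19-31-7-27-1-24 2-1 38 5 2 22 18 28 15 26 9 22 5 38 0 36-6 57-14 42-1 34 7 53 17 28 6-15-13-16-24-17-37z"/><path d="M463 16l-166 1 1 10 20 50 6 53 16 52 38-16 86-48z"/><path d="M22 79l-6 1 1 134 24-2 27 1 31 7 38 13 18 2 13-2 14-7 21-20 8-14 3-12 2-28-2-8-43 0-32-6-27-8-36-17-10-8-14-17z"/><path d="M297 16l-184 0 0 12 3 17 10 12 42 14 15 8 12 10 14 27 4 25 9 2 28-8 23-12 25-16 21-20-1-10-20-50z"/><path d="M463 119l-85 47-39 16 20 54 17 37 16 24 10 9 7 4 55-1z"/><path d="M19 253l-3 0 0 177 11 1 5 4 25 0 68 9 2-19-3-15-19-50-1-24 9-25 5-7 10-3-31-5-26-9-28-15z"/><path d="M112 16l-84 0-6 20 0 17 4 13 6 7 18 14 16 18 16 11 19 10 25 9 36 8 21 3 31-2-5-28-14-27-12-10-15-8-42-14-10-12z"/><path d="M319 87l-21 20-25 16-23 12-22 7-14 2 2 29-5 19-12 18-12 12-11 8-12 4-27 0 29 7 23-1 26-10 41-25 83-22-15-53z"/><path d="M22 430l-6 1 1 33 105 0 1-3 2-17-68-9-25 0z"/><path d="M129 444l-3 1-3 19 96-1-37-12z"/><path d="M27 16l-11 1 0 61 31 8-16-13-8-16-1-21z"/>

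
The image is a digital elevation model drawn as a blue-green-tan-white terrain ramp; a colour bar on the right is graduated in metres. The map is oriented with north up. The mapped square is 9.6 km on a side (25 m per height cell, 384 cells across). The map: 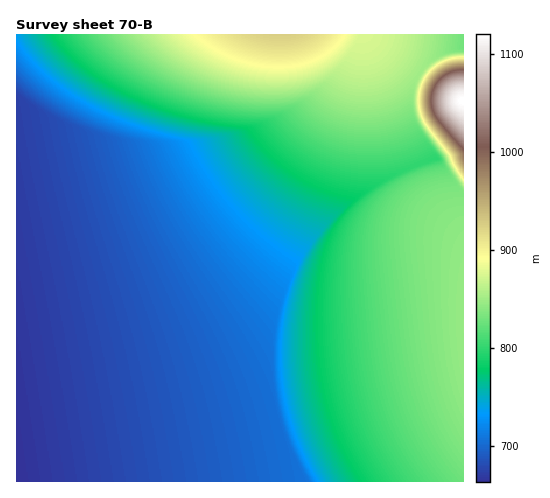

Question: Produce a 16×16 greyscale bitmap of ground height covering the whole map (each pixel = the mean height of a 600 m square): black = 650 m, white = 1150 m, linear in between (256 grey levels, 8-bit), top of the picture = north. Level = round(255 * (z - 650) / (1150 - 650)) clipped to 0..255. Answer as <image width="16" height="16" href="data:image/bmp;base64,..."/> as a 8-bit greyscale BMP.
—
<image width="16" height="16" href="data:image/bmp;base64,Qk02BQAAAAAAADYEAAAoAAAAEAAAABAAAAABAAgAAAAAAAABAAATCwAAEwsAAAABAAAAAAAAAAAAAAEBAQACAgIAAwMDAAQEBAAFBQUABgYGAAcHBwAICAgACQkJAAoKCgALCwsADAwMAA0NDQAODg4ADw8PABAQEAAREREAEhISABMTEwAUFBQAFRUVABYWFgAXFxcAGBgYABkZGQAaGhoAGxsbABwcHAAdHR0AHh4eAB8fHwAgICAAISEhACIiIgAjIyMAJCQkACUlJQAmJiYAJycnACgoKAApKSkAKioqACsrKwAsLCwALS0tAC4uLgAvLy8AMDAwADExMQAyMjIAMzMzADQ0NAA1NTUANjY2ADc3NwA4ODgAOTk5ADo6OgA7OzsAPDw8AD09PQA+Pj4APz8/AEBAQABBQUEAQkJCAENDQwBEREQARUVFAEZGRgBHR0cASEhIAElJSQBKSkoAS0tLAExMTABNTU0ATk5OAE9PTwBQUFAAUVFRAFJSUgBTU1MAVFRUAFVVVQBWVlYAV1dXAFhYWABZWVkAWlpaAFtbWwBcXFwAXV1dAF5eXgBfX18AYGBgAGFhYQBiYmIAY2NjAGRkZABlZWUAZmZmAGdnZwBoaGgAaWlpAGpqagBra2sAbGxsAG1tbQBubm4Ab29vAHBwcABxcXEAcnJyAHNzcwB0dHQAdXV1AHZ2dgB3d3cAeHh4AHl5eQB6enoAe3t7AHx8fAB9fX0Afn5+AH9/fwCAgIAAgYGBAIKCggCDg4MAhISEAIWFhQCGhoYAh4eHAIiIiACJiYkAioqKAIuLiwCMjIwAjY2NAI6OjgCPj48AkJCQAJGRkQCSkpIAk5OTAJSUlACVlZUAlpaWAJeXlwCYmJgAmZmZAJqamgCbm5sAnJycAJ2dnQCenp4An5+fAKCgoAChoaEAoqKiAKOjowCkpKQApaWlAKampgCnp6cAqKioAKmpqQCqqqoAq6urAKysrACtra0Arq6uAK+vrwCwsLAAsbGxALKysgCzs7MAtLS0ALW1tQC2trYAt7e3ALi4uAC5ubkAurq6ALu7uwC8vLwAvb29AL6+vgC/v78AwMDAAMHBwQDCwsIAw8PDAMTExADFxcUAxsbGAMfHxwDIyMgAycnJAMrKygDLy8sAzMzMAM3NzQDOzs4Az8/PANDQ0ADR0dEA0tLSANPT0wDU1NQA1dXVANbW1gDX19cA2NjYANnZ2QDa2toA29vbANzc3ADd3d0A3t7eAN/f3wDg4OAA4eHhAOLi4gDj4+MA5OTkAOXl5QDm5uYA5+fnAOjo6ADp6ekA6urqAOvr6wDs7OwA7e3tAO7u7gDv7+8A8PDwAPHx8QDy8vIA8/PzAPT09AD19fUA9vb2APf39wD4+PgA+fn5APr6+gD7+/sA/Pz8AP39/QD+/v4A////AAgKDA4QEhQXGRsoO0ZOVFoICgwOERMVFxkdM0FKUlhdCAsNDxETFRcaIzhETVRaXwkLDQ8RFBYYGig8R09WXGEJCw0QEhQXGRsqPUhRWF1hCgwOEBMVGBodKT5JUlheYgoMDhETFhkcHyc9SlNZXmIKDQ8SFBgbHyInOkpTWl5iCw0QExYaHiInKzNIU1pfYQsOEBQXHCEnLDI3QFFaXmAMDhEVGR8lLDM6QERJVFtfDA8SFhwiKjI7Q0pPUFBQdw0QFR0mLjU8Q0xUWVtaZbYQGyk0P0hQV1tcXmNlY4neHy89SVNdZm5zdHFsbWp3uS8+TFhjbXZ+hIaDeXJvaGY="/>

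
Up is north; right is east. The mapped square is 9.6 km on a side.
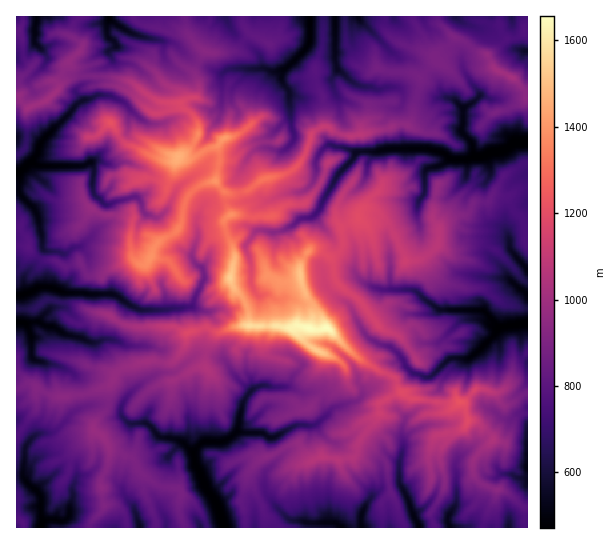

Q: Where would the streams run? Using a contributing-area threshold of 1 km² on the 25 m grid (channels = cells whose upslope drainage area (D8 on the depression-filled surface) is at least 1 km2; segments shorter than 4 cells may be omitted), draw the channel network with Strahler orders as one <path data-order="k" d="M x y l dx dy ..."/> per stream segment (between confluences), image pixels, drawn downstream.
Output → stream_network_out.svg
<path data-order="2" d="M42 523l0 3-1 1"/><path data-order="1" d="M299 521l7 1 1 1 20 0 2-1 2 0 2 1 4 0 4 4 1 0"/><path data-order="1" d="M70 511l-1 6-4 4-18-2-5 4"/><path data-order="1" d="M455 506l-4 4-4 8 0 4 3 5"/><path data-order="2" d="M194 454l1 11 6 8 0 2 5 10 0 2 3 6 5 5 4 8 1 7 3 5 0 4 3 5"/><path data-order="1" d="M403 443l0 6-1 1-1 9-2 2 0 22 6 8 0 3 5 9 0 4 3 4 1 7 3 3 2 6"/><path data-order="1" d="M35 435l-8 8-2 6-2 29 7 8 9 8 2 3 0 20 1 1 0 5"/><path data-order="2" d="M238 431l-1 0-11 10-3 0-1 1-20 0-7 7-1 5"/><path data-order="1" d="M123 402l-2 5 0 7 8 9 18 0 12 14 3 1 9 0 2 1 4 0 5 3 9 9 2 0 1 3"/><path data-order="1" d="M351 402l-5 3-4 0-1 1-7 1-16 16-5 3-16-1-24 13-6-1-5-4-21 0-3-2"/><path data-order="1" d="M286 387l-16 0-1-1-10 0-1 1-3 0-9 10-4 8-1 9-2 1-1 16"/><path data-order="1" d="M31 357l0-22-5-12"/><path data-order="1" d="M101 341l-3 1-8 0-12-5-11-2-8-4-4-4-2 0-2-1-6 0-6-4-9 0-1 1-3 0"/><path data-order="2" d="M502 327l3-1 5 0 1-1 6 0 1-2 9 0 0-1"/><path data-order="2" d="M26 323l-3 0-1-1-5 0"/><path data-order="1" d="M355 318l4 5 6 11 5 5 11 6 10 2 11 11 3 4 1 5 4 4 4 3 5 0 4 3 7 0 3-2 16-16 2-1 12 0 2 1 5-1 25-24 2-4 5-3"/><path data-order="1" d="M381 289l1 1 32 0 3 1 9 10 5 2 8 7 44 0 7 7 0 1 7 7 0 1 5 1"/><path data-order="1" d="M251 285l0-22-1-1 0-4-4-7 0-6 7-8 0-2 5-5 7 0 6 3 11-2 5-4 6-1 9-8 8 0 3-1 6-7 6-13 5-7 4-9 5-8 15-15 1-4 4-3"/><path data-order="1" d="M511 281l10 9 4 1 2 4"/><path data-order="1" d="M193 257l0 2 2 4 3 3 4 1 3 11-4 7-2 5-2 3 0 2-3 4-1 6-3 2-7 0-1 2-12 0-1 1-30 0-10-5-12-10-3 0-1-1-48-1-14-6-13 0-8 6-3 0-5 2-5 0"/><path data-order="1" d="M79 247l-5 0-8 7-7-1-1-2-12 0-4-4 0-12-3-6 0-8-1-2-1-6-18-20 0-20-2 0 0-2"/><path data-order="1" d="M510 241l0 8 1 2 16 18 0 1"/><path data-order="1" d="M149 215l-2 0-4-4-1-2 0-4-5-8-4 0-6 2-4 0-1 2-5 0-7 4-5 0-4-4 0-2-7-5-1-3 0-14 1-2 0-8-3-4-4 0-4 3-45 0-4-3-5 0"/><path data-order="1" d="M419 201l6-8 0-22 5-4 5 0 7-2 5-6 4 0"/><path data-order="1" d="M317 169l-2-3 2-8 4-7 6-6 4 0 4 2 8 0 10 4 6 0"/><path data-order="2" d="M29 163l-8 8-4 0"/><path data-order="2" d="M451 159l16 0 7-2"/><path data-order="2" d="M474 157l8 0 7-4 10-2 2-1 5 0 9-8 11 0 1-1"/><path data-order="2" d="M359 151l19 0 1-1 6 0 1-1 43 0 6 2 6 0 10 8"/><path data-order="1" d="M293 142l1-3 0-6-3-4 0-20-1-2 0-13-1-1 0-3-7-8 0-11 1-1"/><path data-order="1" d="M130 109l-8-8-5-2-7-4-13 0-7 4-5 0-6 3-6 7 0 1-32 32-4 13-4 4 0 2-4 2"/><path data-order="1" d="M479 97l-5 5-11 7 0 16-1 1 0 7 9 9 2 3 0 10 1 2"/><path data-order="1" d="M363 86l-4 0-9-5-11-11-1 0-1-3 0-2-2-2 0-46"/><path data-order="1" d="M223 73l6-4 37 0 4 2 8 0 1-1 4 0"/><path data-order="2" d="M283 70l3-1 20-20 3-4 0-3 1-1 0-24"/><path data-order="1" d="M109 51l4-4 2 0 0-4-1-2-5-3-2-3 0-13 2-3"/><path data-order="1" d="M34 38l1-3 0-10 2-2 0-6"/><path data-order="1" d="M142 37l-15-6-2-2-7-3-5-5-4-2"/>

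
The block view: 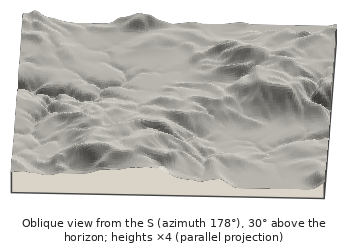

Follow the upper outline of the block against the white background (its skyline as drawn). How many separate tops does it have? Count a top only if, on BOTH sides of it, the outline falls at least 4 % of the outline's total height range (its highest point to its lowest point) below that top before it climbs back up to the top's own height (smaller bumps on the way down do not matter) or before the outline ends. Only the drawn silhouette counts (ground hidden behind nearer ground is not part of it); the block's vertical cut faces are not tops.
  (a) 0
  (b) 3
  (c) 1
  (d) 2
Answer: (d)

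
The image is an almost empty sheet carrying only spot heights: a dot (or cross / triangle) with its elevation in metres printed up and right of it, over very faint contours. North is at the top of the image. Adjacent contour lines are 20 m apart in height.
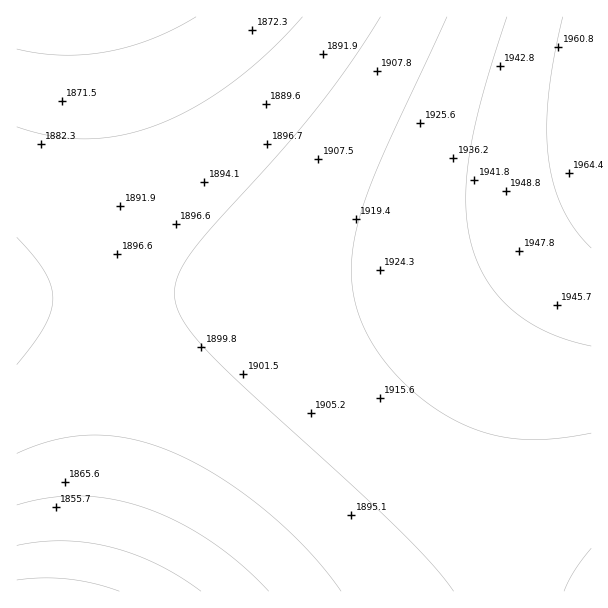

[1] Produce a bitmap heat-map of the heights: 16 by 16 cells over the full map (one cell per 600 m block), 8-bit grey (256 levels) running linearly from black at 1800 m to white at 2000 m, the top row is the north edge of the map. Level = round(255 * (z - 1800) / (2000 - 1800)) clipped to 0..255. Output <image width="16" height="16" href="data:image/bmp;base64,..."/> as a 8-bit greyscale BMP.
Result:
<image width="16" height="16" href="data:image/bmp;base64,Qk02BQAAAAAAADYEAAAoAAAAEAAAABAAAAABAAgAAAAAAAABAAATCwAAEwsAAAABAAAAAAAAAAAAAAEBAQACAgIAAwMDAAQEBAAFBQUABgYGAAcHBwAICAgACQkJAAoKCgALCwsADAwMAA0NDQAODg4ADw8PABAQEAAREREAEhISABMTEwAUFBQAFRUVABYWFgAXFxcAGBgYABkZGQAaGhoAGxsbABwcHAAdHR0AHh4eAB8fHwAgICAAISEhACIiIgAjIyMAJCQkACUlJQAmJiYAJycnACgoKAApKSkAKioqACsrKwAsLCwALS0tAC4uLgAvLy8AMDAwADExMQAyMjIAMzMzADQ0NAA1NTUANjY2ADc3NwA4ODgAOTk5ADo6OgA7OzsAPDw8AD09PQA+Pj4APz8/AEBAQABBQUEAQkJCAENDQwBEREQARUVFAEZGRgBHR0cASEhIAElJSQBKSkoAS0tLAExMTABNTU0ATk5OAE9PTwBQUFAAUVFRAFJSUgBTU1MAVFRUAFVVVQBWVlYAV1dXAFhYWABZWVkAWlpaAFtbWwBcXFwAXV1dAF5eXgBfX18AYGBgAGFhYQBiYmIAY2NjAGRkZABlZWUAZmZmAGdnZwBoaGgAaWlpAGpqagBra2sAbGxsAG1tbQBubm4Ab29vAHBwcABxcXEAcnJyAHNzcwB0dHQAdXV1AHZ2dgB3d3cAeHh4AHl5eQB6enoAe3t7AHx8fAB9fX0Afn5+AH9/fwCAgIAAgYGBAIKCggCDg4MAhISEAIWFhQCGhoYAh4eHAIiIiACJiYkAioqKAIuLiwCMjIwAjY2NAI6OjgCPj48AkJCQAJGRkQCSkpIAk5OTAJSUlACVlZUAlpaWAJeXlwCYmJgAmZmZAJqamgCbm5sAnJycAJ2dnQCenp4An5+fAKCgoAChoaEAoqKiAKOjowCkpKQApaWlAKampgCnp6cAqKioAKmpqQCqqqoAq6urAKysrACtra0Arq6uAK+vrwCwsLAAsbGxALKysgCzs7MAtLS0ALW1tQC2trYAt7e3ALi4uAC5ubkAurq6ALu7uwC8vLwAvb29AL6+vgC/v78AwMDAAMHBwQDCwsIAw8PDAMTExADFxcUAxsbGAMfHxwDIyMgAycnJAMrKygDLy8sAzMzMAM3NzQDOzs4Az8/PANDQ0ADR0dEA0tLSANPT0wDU1NQA1dXVANbW1gDX19cA2NjYANnZ2QDa2toA29vbANzc3ADd3d0A3t7eAN/f3wDg4OAA4eHhAOLi4gDj4+MA5OTkAOXl5QDm5uYA5+fnAOjo6ADp6ekA6urqAOvr6wDs7OwA7e3tAO7u7gDv7+8A8PDwAPHx8QDy8vIA8/PzAPT09AD19fUA9vb2APf39wD4+PgA+fn5APr6+gD7+/sA/Pz8AP39/QD+/v4A////AB0dIio0QExYZG53foKEg382NTg9RU9ZY212fYOGiIeDTElLT1VcZW12fYSIjI2Mil5bW11iaG93foSKj5KTk5JsaGhqbXJ4f4WLkJWYmpubd3Nyc3Z6f4WLkZabn6KjpH56eHl8f4SKj5WboKWprK6BfXx9f4OHjZKYnqSqr7S4gX59fYCDiI2UmqGnrrS7wH98e3x+goeMk5qhqbG5wMh6d3Z3en6DipGYoamyvMXOcnBwcXR5foWNlZ6osr3I02lnZ2lscXh/h5CapbG9ydVeXV1gY2lvd4CKlaGuu8jWUlFSVVlfZm95g4+cqbfG1UZFR0pPVV1mcHyIlaSzw9M="/>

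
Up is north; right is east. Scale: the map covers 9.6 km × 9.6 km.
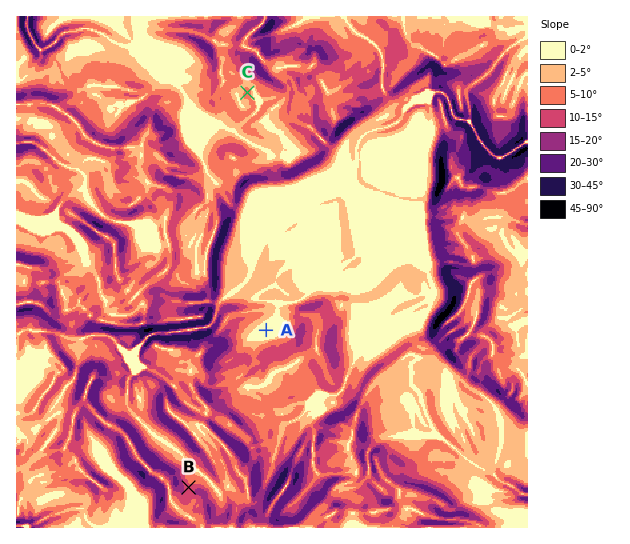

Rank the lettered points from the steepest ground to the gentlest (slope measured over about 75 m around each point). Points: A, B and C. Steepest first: B C A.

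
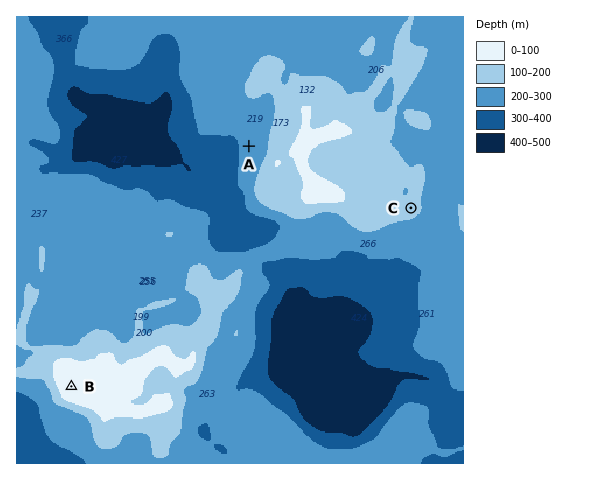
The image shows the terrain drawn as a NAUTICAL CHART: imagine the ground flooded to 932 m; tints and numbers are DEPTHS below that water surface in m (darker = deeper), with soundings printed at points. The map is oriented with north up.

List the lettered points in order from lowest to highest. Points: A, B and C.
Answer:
A C B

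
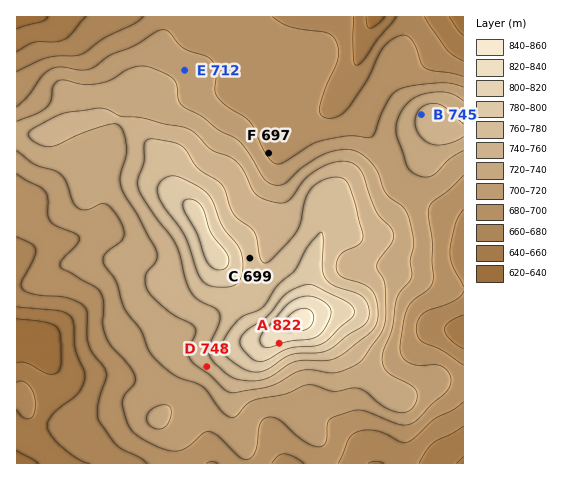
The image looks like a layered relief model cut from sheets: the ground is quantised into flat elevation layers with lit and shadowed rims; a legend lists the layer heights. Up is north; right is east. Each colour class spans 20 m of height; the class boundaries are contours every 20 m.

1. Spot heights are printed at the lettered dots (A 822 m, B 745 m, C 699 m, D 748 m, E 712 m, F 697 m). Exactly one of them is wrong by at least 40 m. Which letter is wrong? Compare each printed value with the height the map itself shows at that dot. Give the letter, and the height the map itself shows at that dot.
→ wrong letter C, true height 769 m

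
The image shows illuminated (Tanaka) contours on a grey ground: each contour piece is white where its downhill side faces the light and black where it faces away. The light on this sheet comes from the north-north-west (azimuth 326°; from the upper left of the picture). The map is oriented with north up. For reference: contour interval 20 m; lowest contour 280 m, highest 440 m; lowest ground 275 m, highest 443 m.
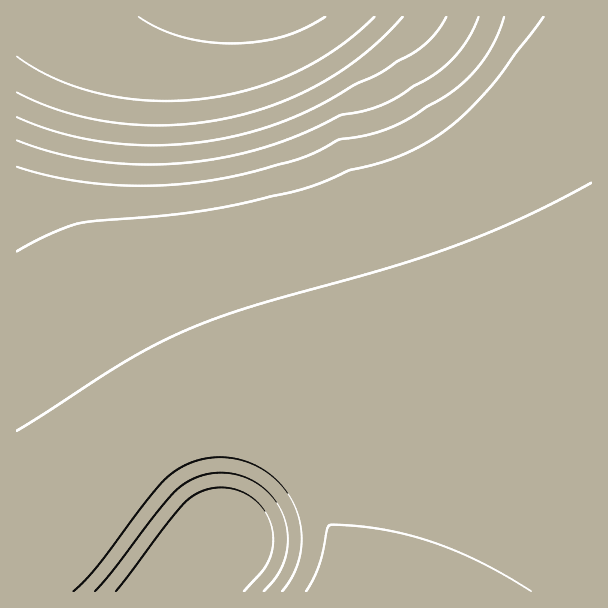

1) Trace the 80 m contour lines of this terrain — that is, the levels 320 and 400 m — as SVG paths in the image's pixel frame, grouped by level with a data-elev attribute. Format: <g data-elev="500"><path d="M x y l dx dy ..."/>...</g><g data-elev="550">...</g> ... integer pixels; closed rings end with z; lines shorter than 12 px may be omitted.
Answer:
<g data-elev="320"><path d="M403 17l-19 19-18 17-21 15-22 14-24 13-24 10-26 8-25 6-27 4-27 2-27 0-27-2-27-5-26-6-24-9-22-11"/></g><g data-elev="400"><path d="M95 591l19-22 44-58 18-20 10-9 11-5 12-3 12-1 19 3 19 9 15 13 10 18 4 20-2 21-8 18-14 16"/><path d="M543 17l-45 61-29 32-29 24-33 19-27 10-32 8-22 10-21 7-65 16-60 10-83 7-20 3-30 11-30 16"/></g>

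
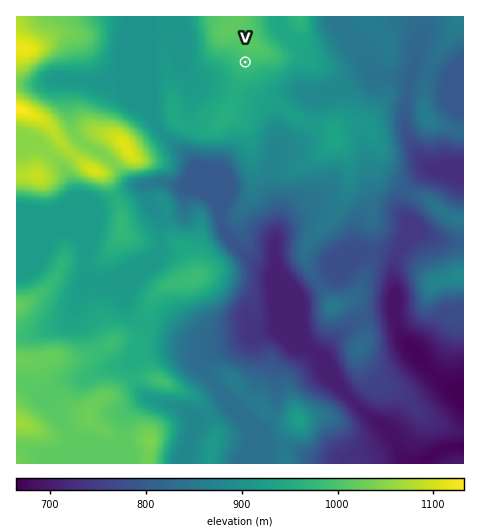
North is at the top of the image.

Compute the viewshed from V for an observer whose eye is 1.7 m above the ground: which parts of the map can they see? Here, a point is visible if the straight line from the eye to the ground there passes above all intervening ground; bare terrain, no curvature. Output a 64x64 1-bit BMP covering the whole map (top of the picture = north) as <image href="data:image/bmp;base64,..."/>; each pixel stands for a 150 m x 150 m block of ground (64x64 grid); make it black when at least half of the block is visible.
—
<image width="64" height="64" href="data:image/bmp;base64,Qk0+AgAAAAAAAD4AAAAoAAAAQAAAAEAAAAABAAEAAAAAAAACAAATCwAAEwsAAAIAAAAAAAAA////AAAAAAAAAAAw5AAgAwAAADBEAAAAAAAAGEAAAAAAABgfwAAAAAwH/B+AAAAAfA/4HwAAAAf4F/AOD8MAPvghwAwf/wB8gOGAAD/+ADAD/wAAf/wAAAf/AAD//AAAA58AAf/4AAAABwgD//gAAAACAAP/8AAAAcAAA//wAAD/8AAB/+AAAP/wAAAc4IAA//+AAABgQADwf4AAAGBgAGA/gAAAICAAMB+AAAAQAAAwD4AAABAAADgHgAAAHABAGAHAAAAfgEAMAOAAAB/AYAQA+AAAAMBwAgB/gAAAAH8AAD//AAAAPwAAN/8AAAADAAAT/gCAAAAAAAn8AMAAAAAAefgAwAAAAAD/8ADgAAAAAf/gAHAAAAAB/CAAeAAAAAHgAAA8AAAAAeAAAAwAAAAAAAAAAAAAAAAAAAAAAAAAAAAAAAAAAAAAAAAAAAAAAAAAAA4AAAAAAAQAD8AAAAAAfAAH4AAAAAD4AAPwAAAAAPgAAfwAAAAB8AAB/DAABgPgAAE8YAAGH8H8wXzgIB4/w//j/+Bg/n+D//P/8GD//4P////wYP//g//8A4gA///D/8AAAAD//+cDgAAAAP//5gDAAAAA///gAMAAAAB//4AA8AAAAD//AADgAAAAP/wADgAAAAB//AAGAAAAAP/8AAAAAAAA9/wAAAAAAAD/+AAAAAAAAA=="/>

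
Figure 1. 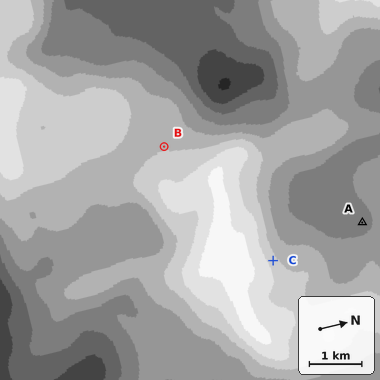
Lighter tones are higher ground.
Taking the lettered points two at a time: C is above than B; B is above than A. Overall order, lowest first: A B C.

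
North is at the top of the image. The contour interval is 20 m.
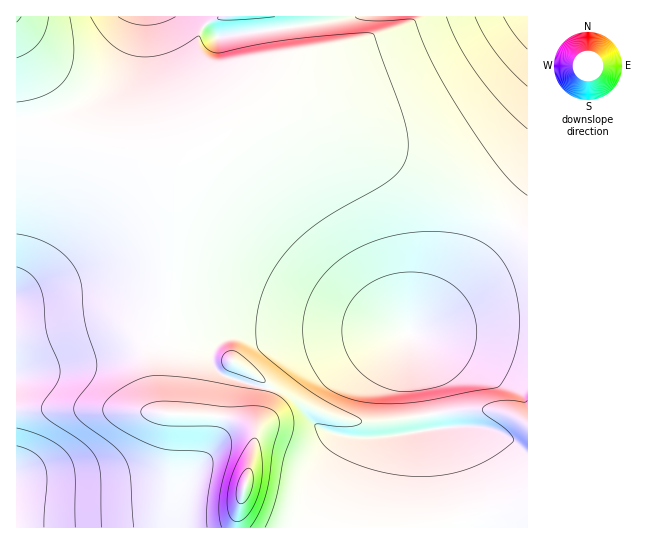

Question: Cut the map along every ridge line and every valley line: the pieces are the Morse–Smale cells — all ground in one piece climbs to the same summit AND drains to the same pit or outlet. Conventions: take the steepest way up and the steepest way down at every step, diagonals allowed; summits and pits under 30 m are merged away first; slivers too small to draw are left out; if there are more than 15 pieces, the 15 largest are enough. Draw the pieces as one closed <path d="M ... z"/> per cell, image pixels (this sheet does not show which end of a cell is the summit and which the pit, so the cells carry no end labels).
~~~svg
<path d="M527 16l-177 0-35 8-94 13-3 0-21-21-180 0-1 42 9 32 7 35 9 6 20 6 70 16 38 2 28-8 49-24 13-3 24 1 56 15 59 23 59 29 52 33 19-28z"/><path d="M271 120l-12 0-21 5-41 22-16 5-5 5-3 10-1 96-7 69 21 3 72 0 37-3 114 1 12-8 28-28 59-75-42-29-68-34-76-28z"/><path d="M117 321l-26 3-41 11-20 6-14 10 0 176 219 1 2-15 14-48 4-32-8-8-20-8-62-4-4-4-1-8 0-32 4-36z"/><path d="M510 223l-3 0-24 34-34 40-28 28-12 8-114-1-37 3-72 0-21-3-5 37 0 32 3 10 2 2 62 4 20 8 8 8 0 4 2-7 10-10 27-19 33 14 27 6 32 0 67-10 34-2 24 6 16 9 1-186z"/><path d="M298 401l-13 6-18 13-11 13-5 32-14 48 0 15 291-1 0-102-6-5-24-9-32-2-80 12-32 0-31-8z"/><path d="M17 59l-1 291 14-9 20-6 59-14 16 2 38 9 5-25 4-44 1-96 3-10 4-4-37 2-28-4-36-8-44-15-4-6-6-32z"/><path d="M349 16l-152 1 21 20 3 0 102-14z"/><path d="M527 193l-19 29 19 15z"/>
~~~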